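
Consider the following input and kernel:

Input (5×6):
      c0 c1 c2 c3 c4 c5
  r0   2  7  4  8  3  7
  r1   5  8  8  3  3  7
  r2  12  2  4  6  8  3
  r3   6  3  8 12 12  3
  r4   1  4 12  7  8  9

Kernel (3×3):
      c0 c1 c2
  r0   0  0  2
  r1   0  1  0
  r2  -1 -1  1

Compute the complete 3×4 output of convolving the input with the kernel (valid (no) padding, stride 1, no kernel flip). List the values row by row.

Output[0,0]: The receptive field on the input at this output position is [2 7 4 / 5 8 8 / 12 2 4]. Elementwise product with the kernel and sum: 4·2 + 8·1 + 12·-1 + 2·-1 + 4·1.

6 24 7 6
17 11 4 1
18 11 17 12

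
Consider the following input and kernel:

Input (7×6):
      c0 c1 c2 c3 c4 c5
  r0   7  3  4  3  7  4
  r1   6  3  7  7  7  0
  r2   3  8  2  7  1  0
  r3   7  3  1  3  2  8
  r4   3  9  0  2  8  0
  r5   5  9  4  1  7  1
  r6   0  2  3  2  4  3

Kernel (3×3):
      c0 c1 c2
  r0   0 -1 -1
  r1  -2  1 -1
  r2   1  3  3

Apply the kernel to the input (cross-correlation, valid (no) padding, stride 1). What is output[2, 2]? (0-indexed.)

The receptive field on the input at this output position is [2 7 1 / 1 3 2 / 0 2 8]. Elementwise product with the kernel and sum: 7·-1 + 1·-1 + 1·-2 + 3·1 + 2·-1 + 0·1 + 2·3 + 8·3.

21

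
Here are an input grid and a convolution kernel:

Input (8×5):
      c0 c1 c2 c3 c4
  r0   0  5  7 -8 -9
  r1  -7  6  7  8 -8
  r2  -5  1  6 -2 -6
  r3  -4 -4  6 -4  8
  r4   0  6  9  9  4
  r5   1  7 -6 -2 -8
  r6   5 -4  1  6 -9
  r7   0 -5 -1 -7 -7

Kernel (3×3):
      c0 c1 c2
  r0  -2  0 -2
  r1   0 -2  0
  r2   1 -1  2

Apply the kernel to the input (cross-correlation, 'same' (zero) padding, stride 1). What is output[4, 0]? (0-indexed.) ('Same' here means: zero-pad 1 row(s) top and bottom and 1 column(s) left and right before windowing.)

21

The receptive field on the zero-padded input at this output position is [0 -4 -4 / 0 0 6 / 0 1 7]. Elementwise product with the kernel and sum: 0·-2 + -4·-2 + 0·-2 + 0·1 + 1·-1 + 7·2.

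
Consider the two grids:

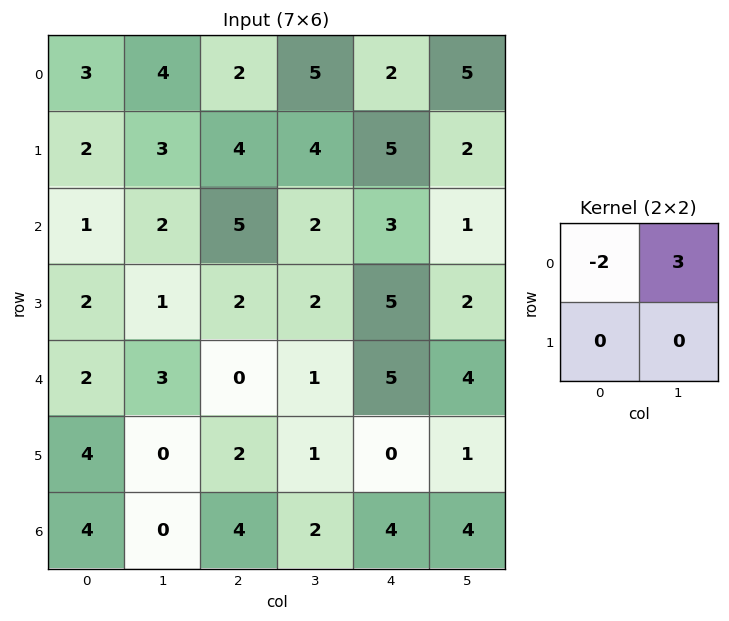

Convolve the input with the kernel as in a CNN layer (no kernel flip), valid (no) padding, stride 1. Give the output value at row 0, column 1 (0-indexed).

The receptive field on the input at this output position is [4 2 / 3 4]. Elementwise product with the kernel and sum: 4·-2 + 2·3.

-2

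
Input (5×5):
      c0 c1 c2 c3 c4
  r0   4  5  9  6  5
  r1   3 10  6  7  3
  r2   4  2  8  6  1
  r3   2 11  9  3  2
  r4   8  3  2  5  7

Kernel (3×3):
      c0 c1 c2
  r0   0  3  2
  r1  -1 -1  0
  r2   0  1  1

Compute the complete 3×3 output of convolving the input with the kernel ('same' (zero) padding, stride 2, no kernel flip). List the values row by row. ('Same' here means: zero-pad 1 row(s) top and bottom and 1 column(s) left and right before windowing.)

9 -1 -8
38 34 4
20 28 -6

Output[0,0]: The receptive field on the zero-padded input at this output position is [0 0 0 / 0 4 5 / 0 3 10]. Elementwise product with the kernel and sum: 0·3 + 0·2 + 0·-1 + 4·-1 + 3·1 + 10·1.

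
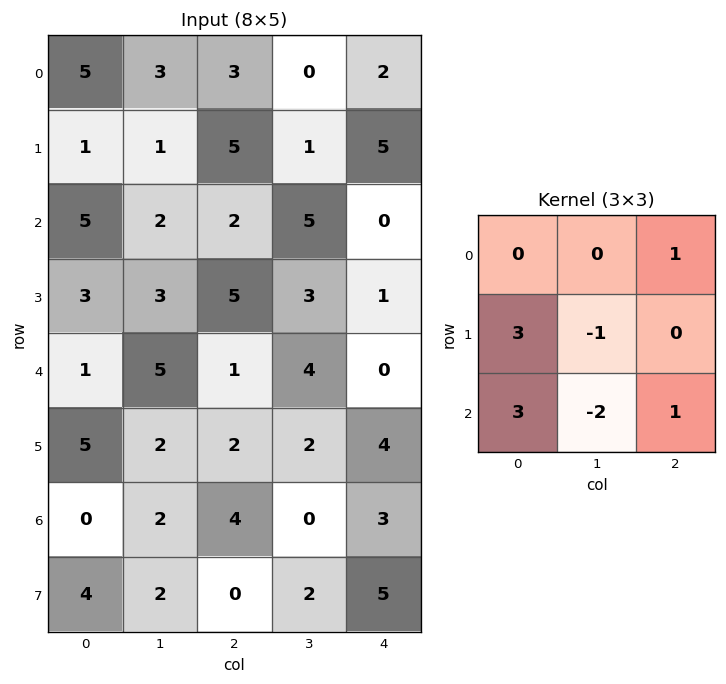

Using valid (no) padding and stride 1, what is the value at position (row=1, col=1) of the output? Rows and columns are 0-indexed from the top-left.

The receptive field on the input at this output position is [1 5 1 / 2 2 5 / 3 5 3]. Elementwise product with the kernel and sum: 1·1 + 2·3 + 2·-1 + 3·3 + 5·-2 + 3·1.

7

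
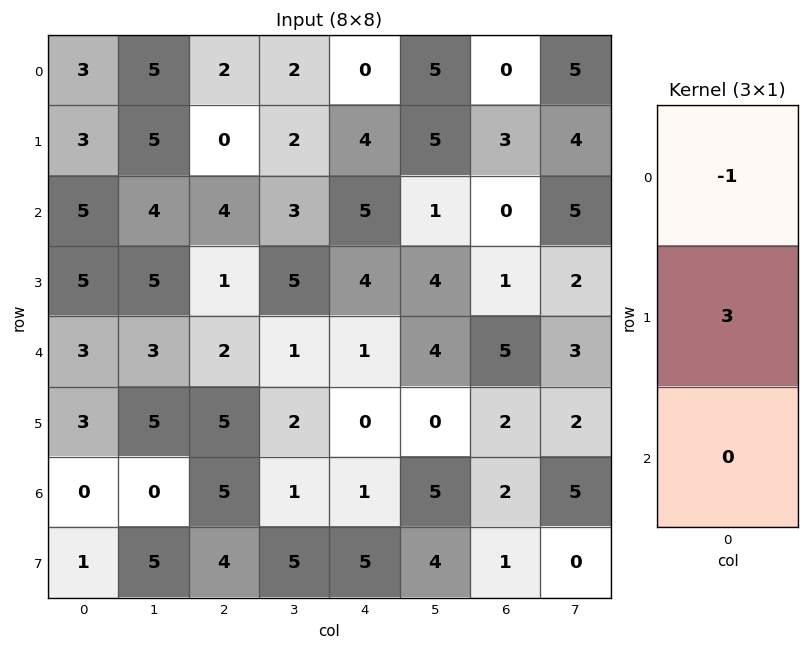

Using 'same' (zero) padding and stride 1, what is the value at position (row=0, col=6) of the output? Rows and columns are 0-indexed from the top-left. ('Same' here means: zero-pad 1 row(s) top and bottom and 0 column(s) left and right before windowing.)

The receptive field on the zero-padded input at this output position is [0 / 0 / 3]. Elementwise product with the kernel and sum: 0·-1 + 0·3.

0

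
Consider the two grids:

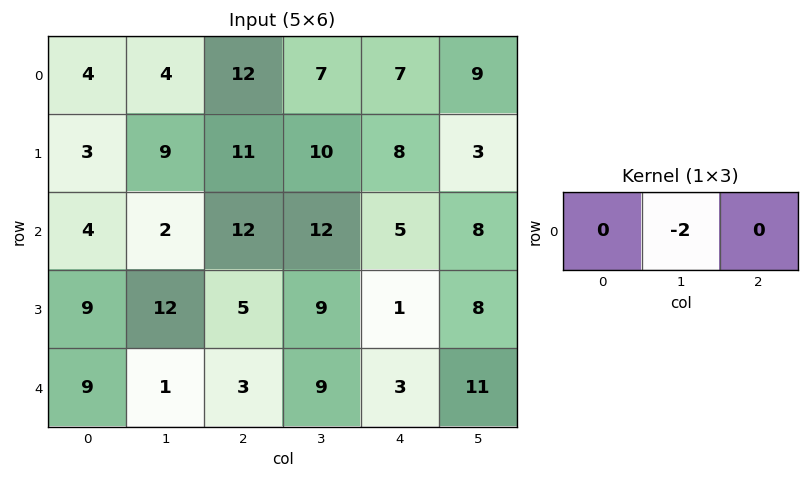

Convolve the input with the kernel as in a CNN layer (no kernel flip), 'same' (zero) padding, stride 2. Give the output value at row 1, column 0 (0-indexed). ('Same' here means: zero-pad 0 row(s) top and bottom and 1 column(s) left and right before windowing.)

The receptive field on the zero-padded input at this output position is [0 4 2]. Elementwise product with the kernel and sum: 4·-2.

-8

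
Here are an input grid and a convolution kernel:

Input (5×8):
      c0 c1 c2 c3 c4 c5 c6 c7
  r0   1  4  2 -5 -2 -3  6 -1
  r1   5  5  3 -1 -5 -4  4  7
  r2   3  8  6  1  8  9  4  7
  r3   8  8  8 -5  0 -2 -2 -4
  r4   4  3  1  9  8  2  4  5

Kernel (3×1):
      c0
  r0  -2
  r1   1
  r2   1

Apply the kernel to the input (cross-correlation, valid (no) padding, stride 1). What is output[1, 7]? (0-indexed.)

-11

The receptive field on the input at this output position is [7 / 7 / -4]. Elementwise product with the kernel and sum: 7·-2 + 7·1 + -4·1.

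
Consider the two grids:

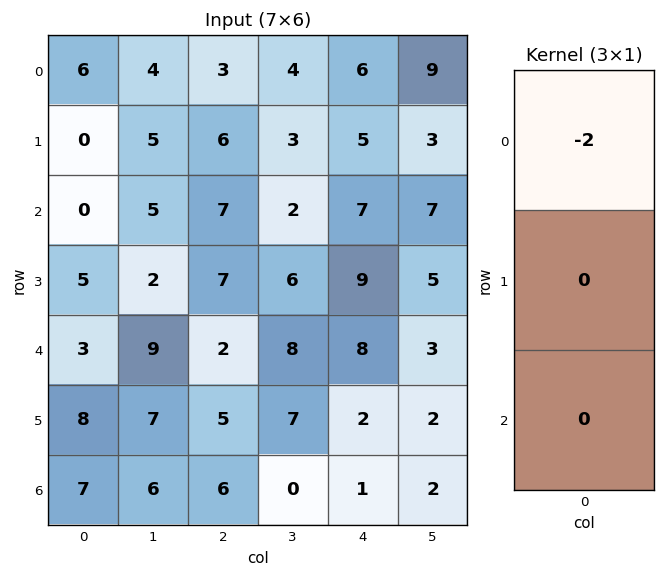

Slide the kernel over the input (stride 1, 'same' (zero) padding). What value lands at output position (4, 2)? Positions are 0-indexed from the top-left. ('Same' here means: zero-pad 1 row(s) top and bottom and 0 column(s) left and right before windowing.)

-14

The receptive field on the zero-padded input at this output position is [7 / 2 / 5]. Elementwise product with the kernel and sum: 7·-2.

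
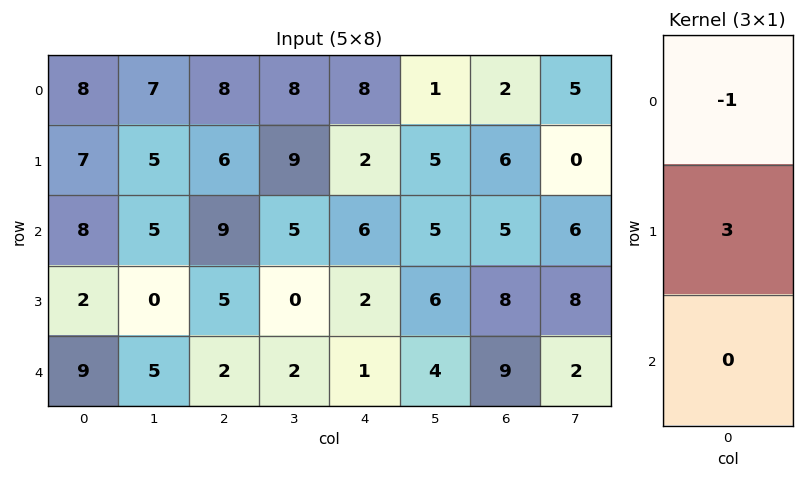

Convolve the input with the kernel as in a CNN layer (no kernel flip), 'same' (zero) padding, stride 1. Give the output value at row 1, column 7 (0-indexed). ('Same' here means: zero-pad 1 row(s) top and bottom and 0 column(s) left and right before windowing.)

-5

The receptive field on the zero-padded input at this output position is [5 / 0 / 6]. Elementwise product with the kernel and sum: 5·-1 + 0·3.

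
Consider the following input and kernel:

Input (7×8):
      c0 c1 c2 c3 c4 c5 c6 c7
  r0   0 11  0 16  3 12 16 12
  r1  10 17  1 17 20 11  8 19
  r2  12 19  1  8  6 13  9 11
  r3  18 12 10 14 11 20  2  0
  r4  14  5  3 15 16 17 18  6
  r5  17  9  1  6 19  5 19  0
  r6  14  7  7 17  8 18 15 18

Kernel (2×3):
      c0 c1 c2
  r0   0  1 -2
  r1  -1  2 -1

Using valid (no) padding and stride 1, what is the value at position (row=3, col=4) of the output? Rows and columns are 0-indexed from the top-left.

The receptive field on the input at this output position is [11 20 2 / 16 17 18]. Elementwise product with the kernel and sum: 20·1 + 2·-2 + 16·-1 + 17·2 + 18·-1.

16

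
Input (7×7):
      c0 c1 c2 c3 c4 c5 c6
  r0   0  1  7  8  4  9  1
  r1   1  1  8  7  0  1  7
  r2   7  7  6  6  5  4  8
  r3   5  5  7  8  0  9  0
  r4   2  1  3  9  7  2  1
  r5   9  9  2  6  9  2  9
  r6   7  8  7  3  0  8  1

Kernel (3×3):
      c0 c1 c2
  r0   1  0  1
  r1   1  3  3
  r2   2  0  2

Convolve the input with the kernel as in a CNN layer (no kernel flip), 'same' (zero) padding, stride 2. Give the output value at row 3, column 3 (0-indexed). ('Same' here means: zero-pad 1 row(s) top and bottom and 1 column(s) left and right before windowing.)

The receptive field on the zero-padded input at this output position is [2 9 0 / 8 1 0 / 0 0 0]. Elementwise product with the kernel and sum: 2·1 + 0·1 + 8·1 + 1·3 + 0·3 + 0·2 + 0·2.

13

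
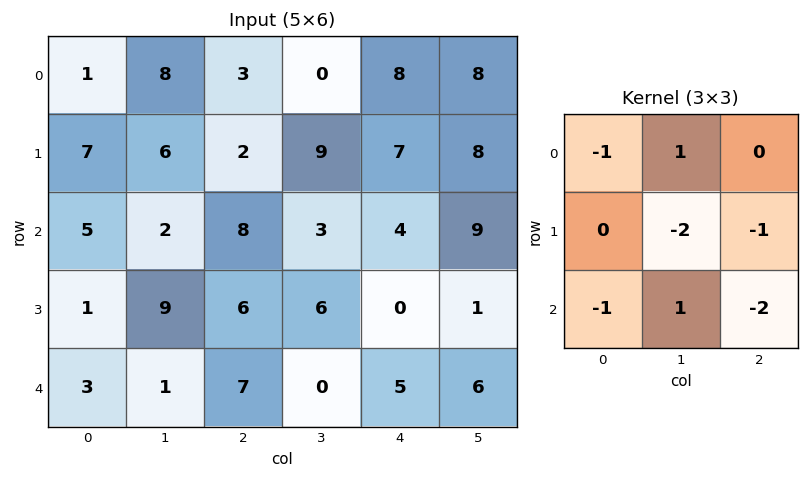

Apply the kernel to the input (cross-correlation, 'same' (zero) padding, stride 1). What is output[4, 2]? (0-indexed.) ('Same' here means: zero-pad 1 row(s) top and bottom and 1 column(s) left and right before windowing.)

-17

The receptive field on the zero-padded input at this output position is [9 6 6 / 1 7 0 / 0 0 0]. Elementwise product with the kernel and sum: 9·-1 + 6·1 + 7·-2 + 0·-1 + 0·-1 + 0·1 + 0·-2.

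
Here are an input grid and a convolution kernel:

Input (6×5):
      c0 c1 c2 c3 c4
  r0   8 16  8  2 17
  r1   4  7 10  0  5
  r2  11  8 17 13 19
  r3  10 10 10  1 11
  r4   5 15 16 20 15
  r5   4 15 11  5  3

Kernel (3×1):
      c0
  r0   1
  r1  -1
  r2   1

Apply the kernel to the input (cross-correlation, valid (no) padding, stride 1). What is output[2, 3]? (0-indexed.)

32

The receptive field on the input at this output position is [13 / 1 / 20]. Elementwise product with the kernel and sum: 13·1 + 1·-1 + 20·1.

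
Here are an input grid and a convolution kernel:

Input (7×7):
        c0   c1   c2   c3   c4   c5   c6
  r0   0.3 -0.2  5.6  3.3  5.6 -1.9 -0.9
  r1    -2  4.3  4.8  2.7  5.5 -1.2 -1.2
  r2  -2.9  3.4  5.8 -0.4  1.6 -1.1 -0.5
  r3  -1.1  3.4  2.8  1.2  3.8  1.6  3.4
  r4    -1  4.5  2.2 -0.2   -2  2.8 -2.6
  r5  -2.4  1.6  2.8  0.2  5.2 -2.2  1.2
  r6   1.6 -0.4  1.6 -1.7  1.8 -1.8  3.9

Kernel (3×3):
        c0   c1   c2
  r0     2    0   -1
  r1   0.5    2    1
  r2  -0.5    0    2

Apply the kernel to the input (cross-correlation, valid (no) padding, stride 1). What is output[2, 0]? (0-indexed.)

2.35

The receptive field on the input at this output position is [-2.9 3.4 5.8 / -1.1 3.4 2.8 / -1 4.5 2.2]. Elementwise product with the kernel and sum: -2.9·2 + 5.8·-1 + -1.1·0.5 + 3.4·2 + 2.8·1 + -1·-0.5 + 2.2·2.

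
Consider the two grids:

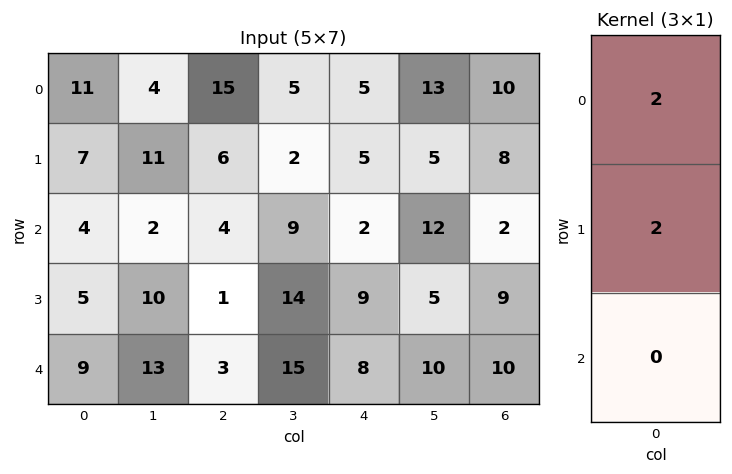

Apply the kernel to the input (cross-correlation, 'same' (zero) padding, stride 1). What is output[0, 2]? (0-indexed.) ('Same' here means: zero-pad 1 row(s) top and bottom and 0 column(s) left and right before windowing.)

30

The receptive field on the zero-padded input at this output position is [0 / 15 / 6]. Elementwise product with the kernel and sum: 0·2 + 15·2.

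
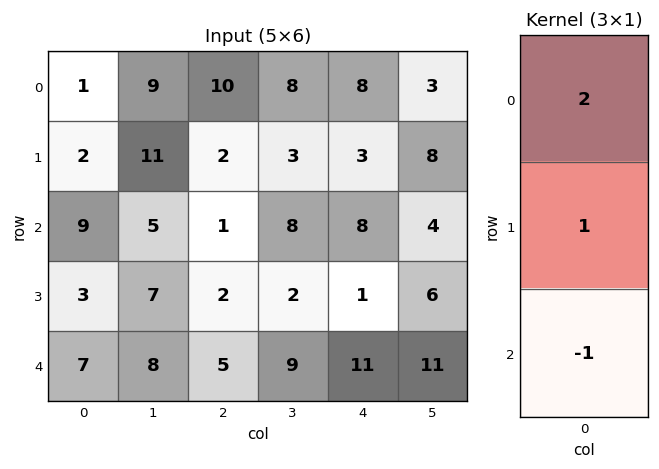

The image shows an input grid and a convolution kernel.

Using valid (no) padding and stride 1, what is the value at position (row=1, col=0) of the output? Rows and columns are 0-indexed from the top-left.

The receptive field on the input at this output position is [2 / 9 / 3]. Elementwise product with the kernel and sum: 2·2 + 9·1 + 3·-1.

10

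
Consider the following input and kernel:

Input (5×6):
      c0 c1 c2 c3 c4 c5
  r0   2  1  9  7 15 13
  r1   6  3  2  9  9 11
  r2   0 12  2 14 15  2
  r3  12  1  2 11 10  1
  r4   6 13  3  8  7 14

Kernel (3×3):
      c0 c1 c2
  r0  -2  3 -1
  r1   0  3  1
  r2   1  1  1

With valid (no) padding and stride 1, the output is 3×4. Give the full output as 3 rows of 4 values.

15 61 55 87
48 25 94 67
61 9 84 75

Output[0,0]: The receptive field on the input at this output position is [2 1 9 / 6 3 2 / 0 12 2]. Elementwise product with the kernel and sum: 2·-2 + 1·3 + 9·-1 + 3·3 + 2·1 + 0·1 + 12·1 + 2·1.
Output[0,1]: The receptive field on the input at this output position is [1 9 7 / 3 2 9 / 12 2 14]. Elementwise product with the kernel and sum: 1·-2 + 9·3 + 7·-1 + 2·3 + 9·1 + 12·1 + 2·1 + 14·1.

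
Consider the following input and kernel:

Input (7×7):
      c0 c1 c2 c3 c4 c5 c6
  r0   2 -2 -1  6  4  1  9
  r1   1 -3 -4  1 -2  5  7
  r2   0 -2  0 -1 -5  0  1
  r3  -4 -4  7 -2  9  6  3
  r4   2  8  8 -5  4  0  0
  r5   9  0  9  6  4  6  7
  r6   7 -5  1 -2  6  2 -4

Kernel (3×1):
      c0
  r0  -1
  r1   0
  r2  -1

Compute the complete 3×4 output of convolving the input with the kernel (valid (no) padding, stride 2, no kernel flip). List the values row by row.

-2 1 1 -10
-2 -8 1 -1
-9 -9 -10 4

Output[0,0]: The receptive field on the input at this output position is [2 / 1 / 0]. Elementwise product with the kernel and sum: 2·-1 + 0·-1.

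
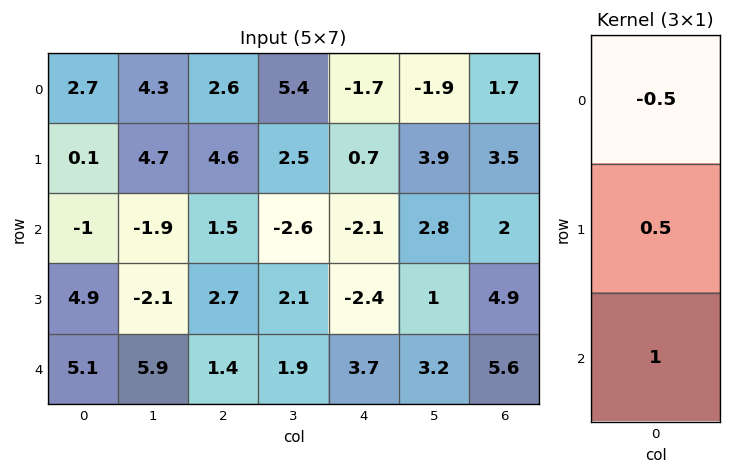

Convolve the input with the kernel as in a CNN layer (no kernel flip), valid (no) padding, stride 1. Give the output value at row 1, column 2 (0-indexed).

The receptive field on the input at this output position is [4.6 / 1.5 / 2.7]. Elementwise product with the kernel and sum: 4.6·-0.5 + 1.5·0.5 + 2.7·1.

1.15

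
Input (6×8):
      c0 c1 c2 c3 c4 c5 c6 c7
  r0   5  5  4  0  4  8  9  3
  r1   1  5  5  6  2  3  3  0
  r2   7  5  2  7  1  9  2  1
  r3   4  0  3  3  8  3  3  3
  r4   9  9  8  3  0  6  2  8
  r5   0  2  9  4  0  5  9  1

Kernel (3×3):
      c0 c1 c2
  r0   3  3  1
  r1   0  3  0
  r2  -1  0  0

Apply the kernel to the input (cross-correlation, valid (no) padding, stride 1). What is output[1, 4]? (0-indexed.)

The receptive field on the input at this output position is [2 3 3 / 1 9 2 / 8 3 3]. Elementwise product with the kernel and sum: 2·3 + 3·3 + 3·1 + 9·3 + 8·-1.

37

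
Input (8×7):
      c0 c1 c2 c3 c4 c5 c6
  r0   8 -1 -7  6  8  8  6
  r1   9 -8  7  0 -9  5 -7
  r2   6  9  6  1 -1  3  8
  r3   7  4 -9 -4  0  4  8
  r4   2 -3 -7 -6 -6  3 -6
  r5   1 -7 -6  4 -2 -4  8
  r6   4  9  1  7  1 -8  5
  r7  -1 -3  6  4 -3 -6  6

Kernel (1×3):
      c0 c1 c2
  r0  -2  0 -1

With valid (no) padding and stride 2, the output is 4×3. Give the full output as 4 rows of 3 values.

-9 6 -22
-18 -11 -6
3 20 18
-9 -3 -7

Output[0,0]: The receptive field on the input at this output position is [8 -1 -7]. Elementwise product with the kernel and sum: 8·-2 + -7·-1.
Output[0,1]: The receptive field on the input at this output position is [-7 6 8]. Elementwise product with the kernel and sum: -7·-2 + 8·-1.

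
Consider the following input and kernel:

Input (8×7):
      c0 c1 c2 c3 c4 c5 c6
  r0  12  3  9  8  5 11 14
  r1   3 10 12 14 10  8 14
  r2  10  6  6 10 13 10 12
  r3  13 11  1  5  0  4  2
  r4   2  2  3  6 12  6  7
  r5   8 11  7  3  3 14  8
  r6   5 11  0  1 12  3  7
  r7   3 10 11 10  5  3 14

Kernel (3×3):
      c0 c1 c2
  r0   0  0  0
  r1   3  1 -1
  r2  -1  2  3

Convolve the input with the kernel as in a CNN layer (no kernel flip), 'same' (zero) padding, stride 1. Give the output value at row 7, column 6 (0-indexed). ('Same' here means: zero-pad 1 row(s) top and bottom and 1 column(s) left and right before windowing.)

23

The receptive field on the zero-padded input at this output position is [3 7 0 / 3 14 0 / 0 0 0]. Elementwise product with the kernel and sum: 3·3 + 14·1 + 0·-1 + 0·-1 + 0·2 + 0·3.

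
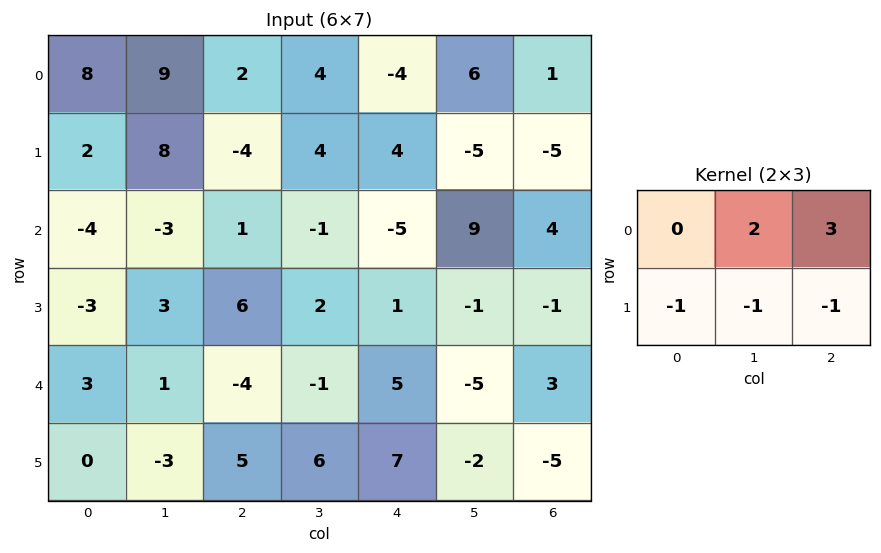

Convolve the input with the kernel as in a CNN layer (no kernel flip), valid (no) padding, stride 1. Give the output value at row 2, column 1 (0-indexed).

The receptive field on the input at this output position is [-3 1 -1 / 3 6 2]. Elementwise product with the kernel and sum: 1·2 + -1·3 + 3·-1 + 6·-1 + 2·-1.

-12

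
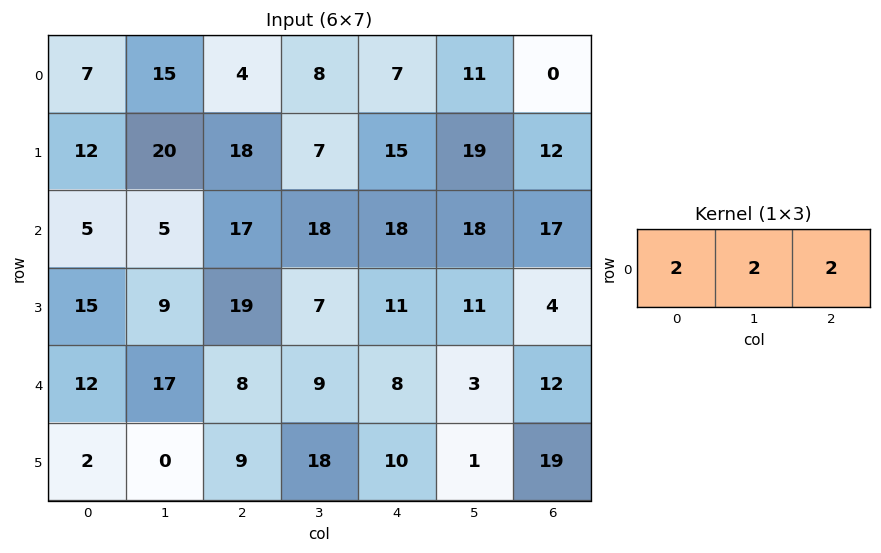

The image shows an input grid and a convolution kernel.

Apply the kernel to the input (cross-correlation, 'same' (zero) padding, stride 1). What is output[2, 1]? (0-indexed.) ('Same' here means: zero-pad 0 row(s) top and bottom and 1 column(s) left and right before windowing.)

54

The receptive field on the zero-padded input at this output position is [5 5 17]. Elementwise product with the kernel and sum: 5·2 + 5·2 + 17·2.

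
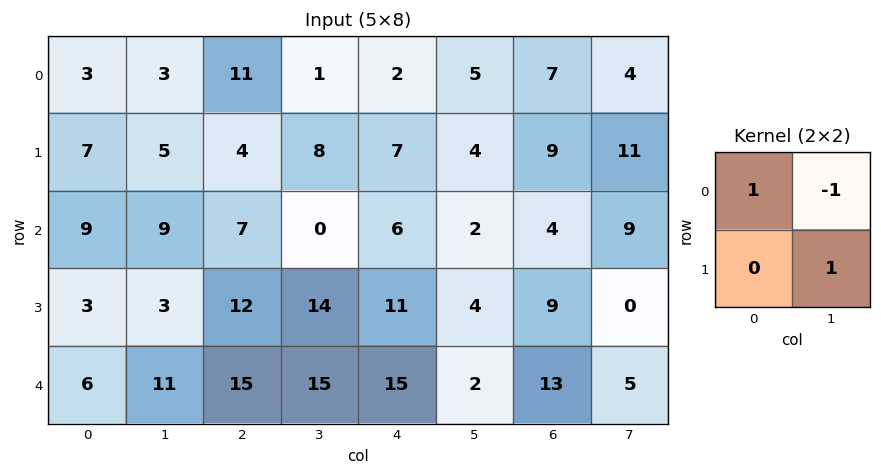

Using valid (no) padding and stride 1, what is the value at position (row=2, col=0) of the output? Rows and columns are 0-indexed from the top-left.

3

The receptive field on the input at this output position is [9 9 / 3 3]. Elementwise product with the kernel and sum: 9·1 + 9·-1 + 3·1.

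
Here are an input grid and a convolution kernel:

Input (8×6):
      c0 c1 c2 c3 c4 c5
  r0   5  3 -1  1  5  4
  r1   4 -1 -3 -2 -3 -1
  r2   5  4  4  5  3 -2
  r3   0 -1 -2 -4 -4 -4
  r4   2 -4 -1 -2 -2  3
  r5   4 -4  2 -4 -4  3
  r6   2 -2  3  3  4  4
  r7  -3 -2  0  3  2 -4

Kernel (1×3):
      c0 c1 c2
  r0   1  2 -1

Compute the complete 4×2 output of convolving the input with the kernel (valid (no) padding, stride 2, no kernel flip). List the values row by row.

Output[0,0]: The receptive field on the input at this output position is [5 3 -1]. Elementwise product with the kernel and sum: 5·1 + 3·2 + -1·-1.

12 -4
9 11
-5 -3
-5 5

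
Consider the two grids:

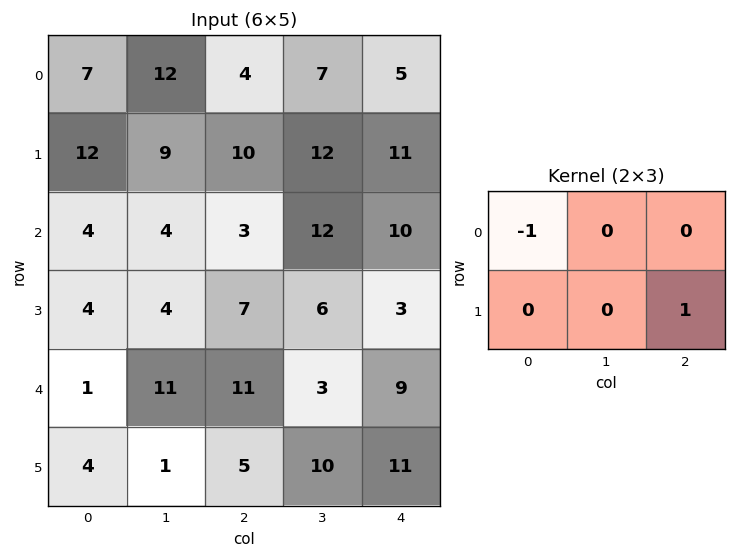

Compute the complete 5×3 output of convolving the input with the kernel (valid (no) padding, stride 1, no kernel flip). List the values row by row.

Output[0,0]: The receptive field on the input at this output position is [7 12 4 / 12 9 10]. Elementwise product with the kernel and sum: 7·-1 + 10·1.

3 0 7
-9 3 0
3 2 0
7 -1 2
4 -1 0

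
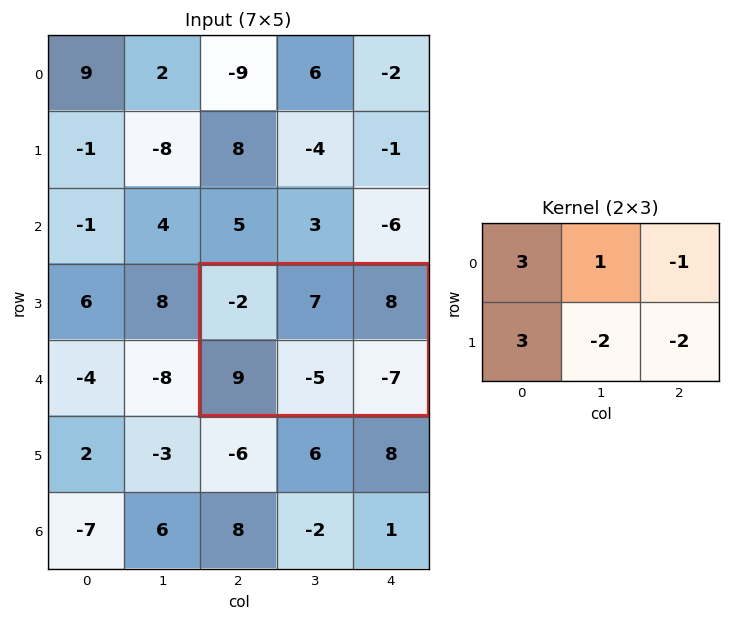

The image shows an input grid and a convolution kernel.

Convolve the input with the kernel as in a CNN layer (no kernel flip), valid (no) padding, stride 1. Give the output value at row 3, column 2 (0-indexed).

The receptive field on the input at this output position is [-2 7 8 / 9 -5 -7]. Elementwise product with the kernel and sum: -2·3 + 7·1 + 8·-1 + 9·3 + -5·-2 + -7·-2.

44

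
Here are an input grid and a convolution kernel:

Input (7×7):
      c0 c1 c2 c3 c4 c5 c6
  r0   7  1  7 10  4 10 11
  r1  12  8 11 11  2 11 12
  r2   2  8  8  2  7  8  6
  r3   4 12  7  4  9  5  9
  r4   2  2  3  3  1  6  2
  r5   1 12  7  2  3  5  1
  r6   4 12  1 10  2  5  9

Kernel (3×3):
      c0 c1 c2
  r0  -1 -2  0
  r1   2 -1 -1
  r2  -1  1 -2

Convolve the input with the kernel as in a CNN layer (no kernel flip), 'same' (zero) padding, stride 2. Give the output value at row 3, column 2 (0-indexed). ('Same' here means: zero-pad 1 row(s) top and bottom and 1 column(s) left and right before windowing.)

5

The receptive field on the zero-padded input at this output position is [2 3 5 / 10 2 5 / 0 0 0]. Elementwise product with the kernel and sum: 2·-1 + 3·-2 + 10·2 + 2·-1 + 5·-1 + 0·-1 + 0·1 + 0·-2.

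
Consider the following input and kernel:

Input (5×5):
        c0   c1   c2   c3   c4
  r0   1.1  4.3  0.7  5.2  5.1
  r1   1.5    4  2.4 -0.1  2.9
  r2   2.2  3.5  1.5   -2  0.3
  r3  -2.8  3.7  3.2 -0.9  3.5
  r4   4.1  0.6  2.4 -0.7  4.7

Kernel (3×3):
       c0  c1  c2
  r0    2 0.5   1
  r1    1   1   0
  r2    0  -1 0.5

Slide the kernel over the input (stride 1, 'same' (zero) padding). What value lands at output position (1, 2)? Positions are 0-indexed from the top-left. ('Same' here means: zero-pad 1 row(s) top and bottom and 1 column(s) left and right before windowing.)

The receptive field on the zero-padded input at this output position is [4.3 0.7 5.2 / 4 2.4 -0.1 / 3.5 1.5 -2]. Elementwise product with the kernel and sum: 4.3·2 + 0.7·0.5 + 5.2·1 + 4·1 + 2.4·1 + 1.5·-1 + -2·0.5.

18.05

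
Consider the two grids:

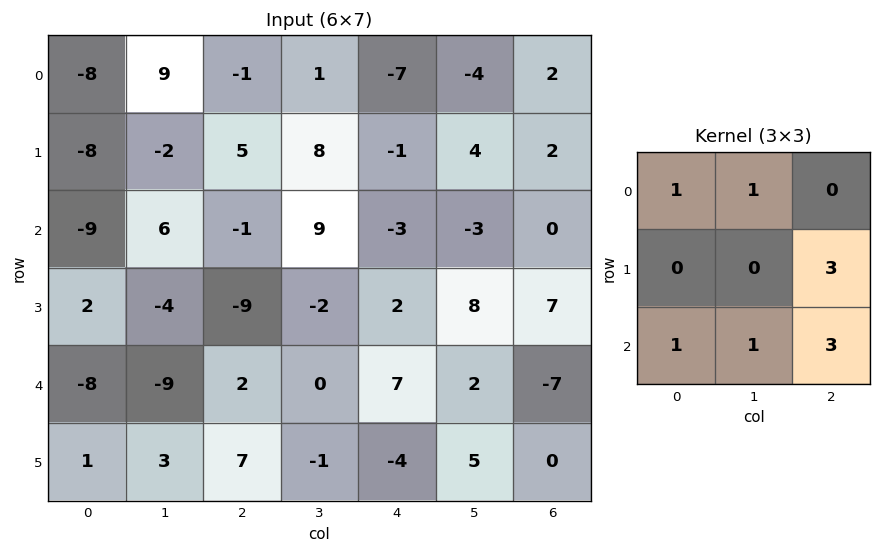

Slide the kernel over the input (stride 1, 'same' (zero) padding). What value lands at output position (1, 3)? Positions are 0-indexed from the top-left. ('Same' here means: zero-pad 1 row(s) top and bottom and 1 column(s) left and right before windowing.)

The receptive field on the zero-padded input at this output position is [-1 1 -7 / 5 8 -1 / -1 9 -3]. Elementwise product with the kernel and sum: -1·1 + 1·1 + -1·3 + -1·1 + 9·1 + -3·3.

-4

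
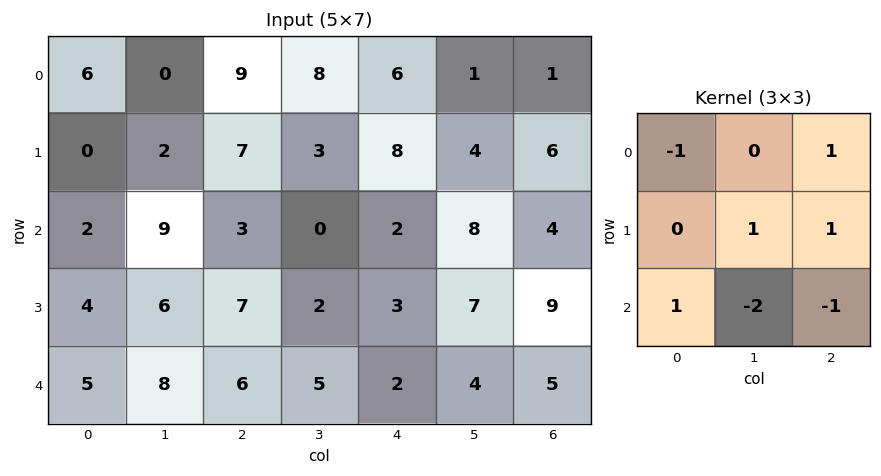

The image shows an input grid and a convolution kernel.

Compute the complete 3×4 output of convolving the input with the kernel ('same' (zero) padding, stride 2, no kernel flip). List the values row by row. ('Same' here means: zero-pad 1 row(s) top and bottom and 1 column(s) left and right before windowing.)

Output[0,0]: The receptive field on the zero-padded input at this output position is [0 0 0 / 0 6 0 / 0 0 2]. Elementwise product with the kernel and sum: 0·-1 + 0·1 + 6·1 + 0·1 + 0·1 + 0·-2 + 2·-1.

4 2 -10 -7
-1 -6 0 -11
19 7 11 -2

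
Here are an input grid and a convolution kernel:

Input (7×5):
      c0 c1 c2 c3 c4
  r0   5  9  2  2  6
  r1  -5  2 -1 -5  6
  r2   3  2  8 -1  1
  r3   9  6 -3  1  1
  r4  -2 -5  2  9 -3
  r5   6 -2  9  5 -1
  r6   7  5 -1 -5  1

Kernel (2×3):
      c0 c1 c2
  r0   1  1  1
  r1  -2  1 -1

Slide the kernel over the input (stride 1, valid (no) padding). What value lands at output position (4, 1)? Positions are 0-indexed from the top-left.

The receptive field on the input at this output position is [-5 2 9 / -2 9 5]. Elementwise product with the kernel and sum: -5·1 + 2·1 + 9·1 + -2·-2 + 9·1 + 5·-1.

14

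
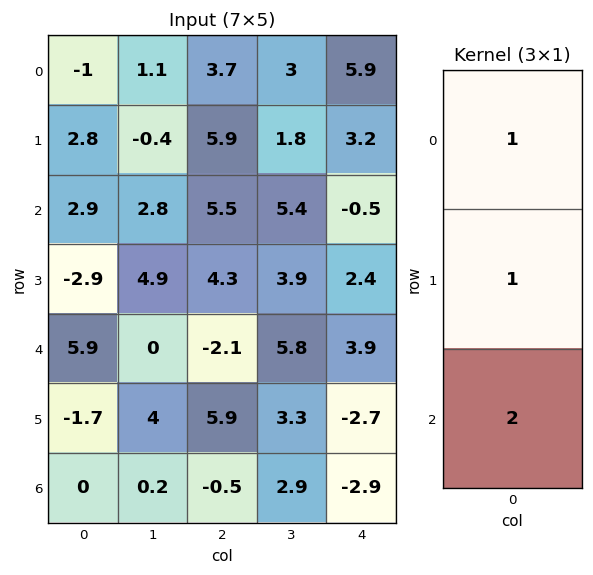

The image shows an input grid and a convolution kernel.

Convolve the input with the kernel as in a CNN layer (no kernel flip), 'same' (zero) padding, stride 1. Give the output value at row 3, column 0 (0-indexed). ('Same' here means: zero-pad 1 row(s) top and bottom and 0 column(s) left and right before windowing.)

11.8

The receptive field on the zero-padded input at this output position is [2.9 / -2.9 / 5.9]. Elementwise product with the kernel and sum: 2.9·1 + -2.9·1 + 5.9·2.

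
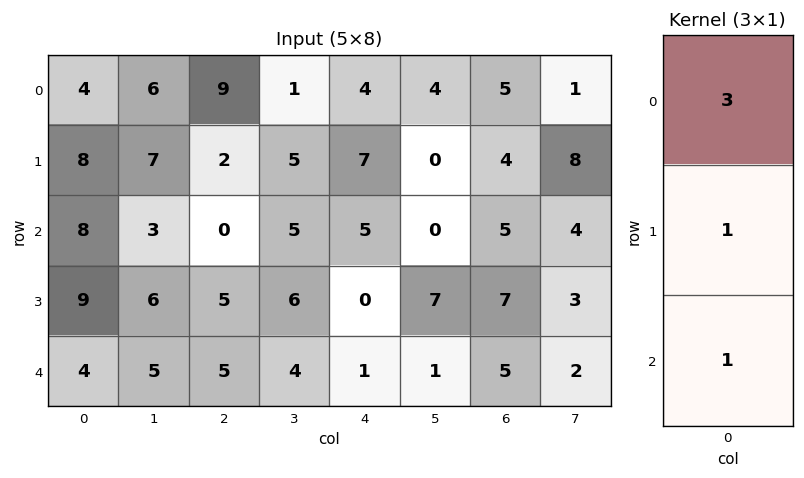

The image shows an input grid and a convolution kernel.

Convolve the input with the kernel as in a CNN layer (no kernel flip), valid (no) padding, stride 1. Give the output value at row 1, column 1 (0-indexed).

The receptive field on the input at this output position is [7 / 3 / 6]. Elementwise product with the kernel and sum: 7·3 + 3·1 + 6·1.

30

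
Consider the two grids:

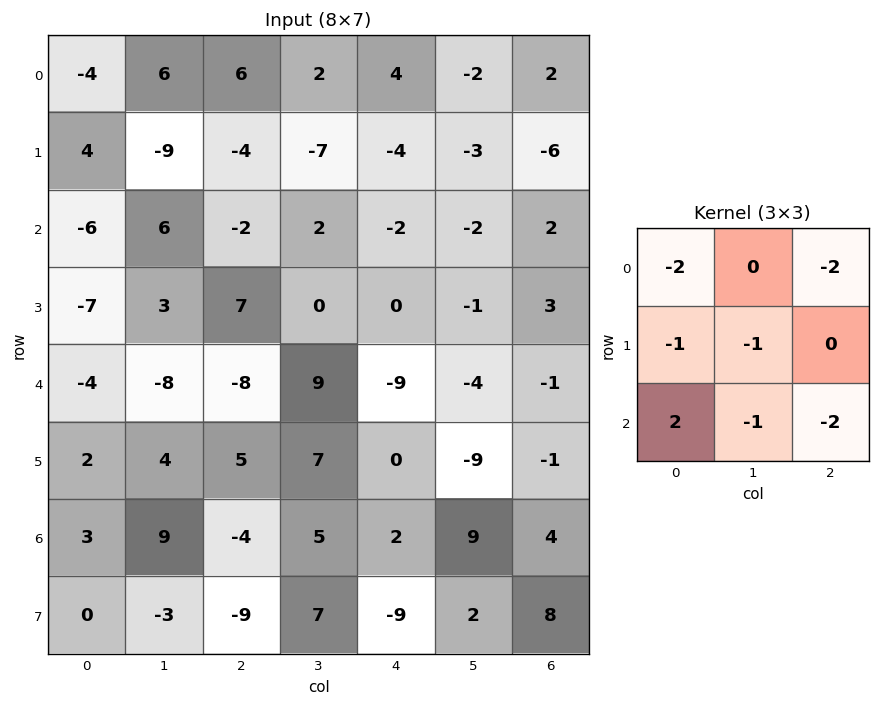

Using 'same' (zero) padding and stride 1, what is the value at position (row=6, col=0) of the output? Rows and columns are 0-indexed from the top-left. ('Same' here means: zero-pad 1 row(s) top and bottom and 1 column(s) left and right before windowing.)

-5

The receptive field on the zero-padded input at this output position is [0 2 4 / 0 3 9 / 0 0 -3]. Elementwise product with the kernel and sum: 0·-2 + 4·-2 + 0·-1 + 3·-1 + 0·2 + 0·-1 + -3·-2.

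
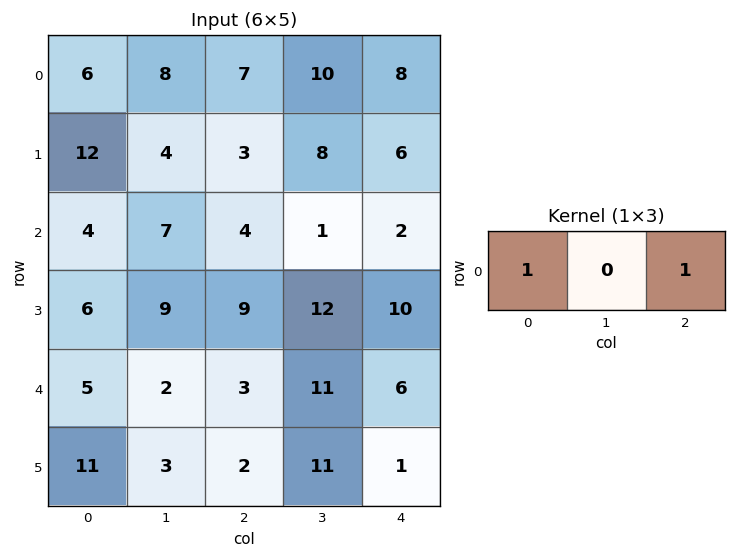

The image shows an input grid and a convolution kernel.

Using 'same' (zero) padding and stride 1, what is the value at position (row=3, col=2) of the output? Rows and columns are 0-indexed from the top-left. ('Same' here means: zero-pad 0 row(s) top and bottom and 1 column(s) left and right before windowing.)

21

The receptive field on the zero-padded input at this output position is [9 9 12]. Elementwise product with the kernel and sum: 9·1 + 12·1.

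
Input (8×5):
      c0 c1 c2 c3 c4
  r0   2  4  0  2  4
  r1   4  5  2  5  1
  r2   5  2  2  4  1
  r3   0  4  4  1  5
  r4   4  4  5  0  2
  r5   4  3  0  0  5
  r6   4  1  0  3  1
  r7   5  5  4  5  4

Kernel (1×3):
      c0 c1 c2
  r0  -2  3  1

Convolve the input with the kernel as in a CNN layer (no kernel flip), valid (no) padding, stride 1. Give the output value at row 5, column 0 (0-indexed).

1

The receptive field on the input at this output position is [4 3 0]. Elementwise product with the kernel and sum: 4·-2 + 3·3 + 0·1.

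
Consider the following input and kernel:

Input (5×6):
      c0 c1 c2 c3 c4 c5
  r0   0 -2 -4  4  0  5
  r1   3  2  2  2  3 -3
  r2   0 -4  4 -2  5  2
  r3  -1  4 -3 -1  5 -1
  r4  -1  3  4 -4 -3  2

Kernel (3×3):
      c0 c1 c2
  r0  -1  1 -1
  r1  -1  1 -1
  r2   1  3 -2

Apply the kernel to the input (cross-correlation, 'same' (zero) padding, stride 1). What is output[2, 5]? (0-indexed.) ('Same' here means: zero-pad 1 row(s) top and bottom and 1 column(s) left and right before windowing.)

The receptive field on the zero-padded input at this output position is [3 -3 0 / 5 2 0 / 5 -1 0]. Elementwise product with the kernel and sum: 3·-1 + -3·1 + 0·-1 + 5·-1 + 2·1 + 0·-1 + 5·1 + -1·3 + 0·-2.

-7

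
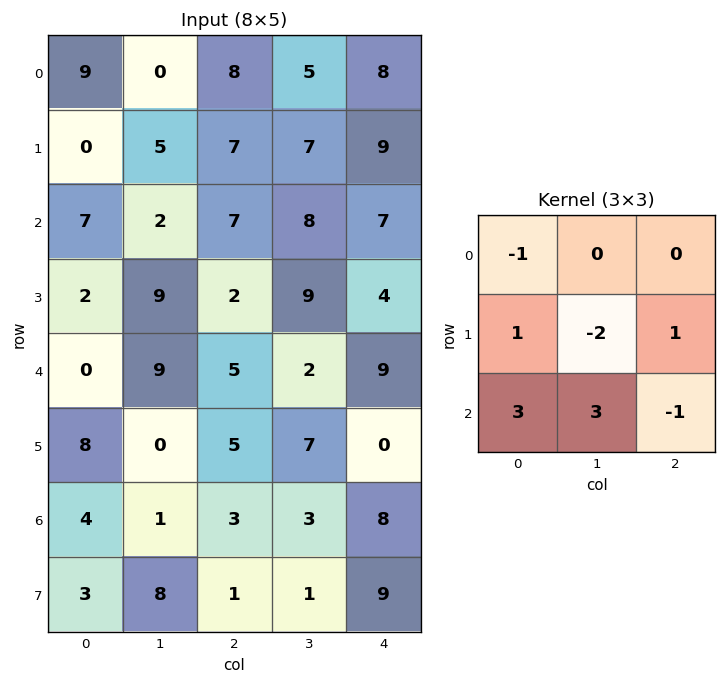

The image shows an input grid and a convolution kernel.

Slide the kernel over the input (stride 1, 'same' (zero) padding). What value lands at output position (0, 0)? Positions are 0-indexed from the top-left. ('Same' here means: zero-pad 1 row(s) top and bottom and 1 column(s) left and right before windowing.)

The receptive field on the zero-padded input at this output position is [0 0 0 / 0 9 0 / 0 0 5]. Elementwise product with the kernel and sum: 0·-1 + 0·1 + 9·-2 + 0·1 + 0·3 + 0·3 + 5·-1.

-23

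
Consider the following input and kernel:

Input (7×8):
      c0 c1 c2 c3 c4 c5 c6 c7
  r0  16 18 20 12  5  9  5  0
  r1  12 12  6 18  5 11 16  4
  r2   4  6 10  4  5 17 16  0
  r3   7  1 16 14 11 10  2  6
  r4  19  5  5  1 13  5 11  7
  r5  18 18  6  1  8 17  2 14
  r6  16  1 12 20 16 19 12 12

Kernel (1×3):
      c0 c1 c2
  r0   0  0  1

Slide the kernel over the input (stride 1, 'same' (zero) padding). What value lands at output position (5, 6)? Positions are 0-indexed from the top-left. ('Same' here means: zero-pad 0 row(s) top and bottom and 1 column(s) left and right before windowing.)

The receptive field on the zero-padded input at this output position is [17 2 14]. Elementwise product with the kernel and sum: 14·1.

14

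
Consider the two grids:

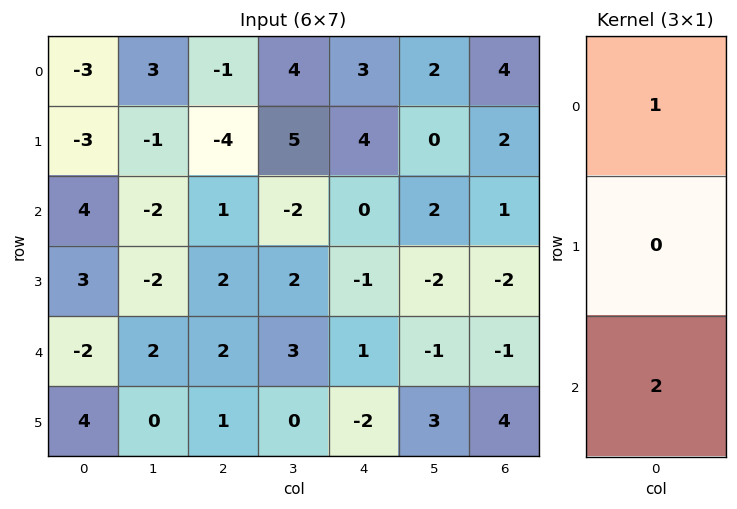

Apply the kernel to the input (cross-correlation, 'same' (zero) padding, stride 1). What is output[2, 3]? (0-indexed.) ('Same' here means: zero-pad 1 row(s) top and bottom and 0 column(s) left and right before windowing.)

The receptive field on the zero-padded input at this output position is [5 / -2 / 2]. Elementwise product with the kernel and sum: 5·1 + 2·2.

9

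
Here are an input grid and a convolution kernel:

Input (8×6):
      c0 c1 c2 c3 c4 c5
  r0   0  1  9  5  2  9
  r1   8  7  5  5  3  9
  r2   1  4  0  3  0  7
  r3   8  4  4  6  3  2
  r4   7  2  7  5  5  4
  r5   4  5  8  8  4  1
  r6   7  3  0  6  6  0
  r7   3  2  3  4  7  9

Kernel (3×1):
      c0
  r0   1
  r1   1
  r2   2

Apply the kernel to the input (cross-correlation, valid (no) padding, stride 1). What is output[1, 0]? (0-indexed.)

25

The receptive field on the input at this output position is [8 / 1 / 8]. Elementwise product with the kernel and sum: 8·1 + 1·1 + 8·2.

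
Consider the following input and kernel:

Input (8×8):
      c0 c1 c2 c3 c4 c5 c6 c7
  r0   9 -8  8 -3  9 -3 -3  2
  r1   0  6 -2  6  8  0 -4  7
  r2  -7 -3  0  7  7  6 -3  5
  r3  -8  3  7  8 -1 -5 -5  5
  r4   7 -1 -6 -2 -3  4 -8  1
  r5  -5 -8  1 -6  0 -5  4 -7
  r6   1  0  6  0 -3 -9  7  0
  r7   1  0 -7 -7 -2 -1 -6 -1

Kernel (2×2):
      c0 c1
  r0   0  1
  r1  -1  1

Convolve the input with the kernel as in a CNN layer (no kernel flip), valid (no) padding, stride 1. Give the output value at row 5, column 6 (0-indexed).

The receptive field on the input at this output position is [4 -7 / 7 0]. Elementwise product with the kernel and sum: -7·1 + 7·-1 + 0·1.

-14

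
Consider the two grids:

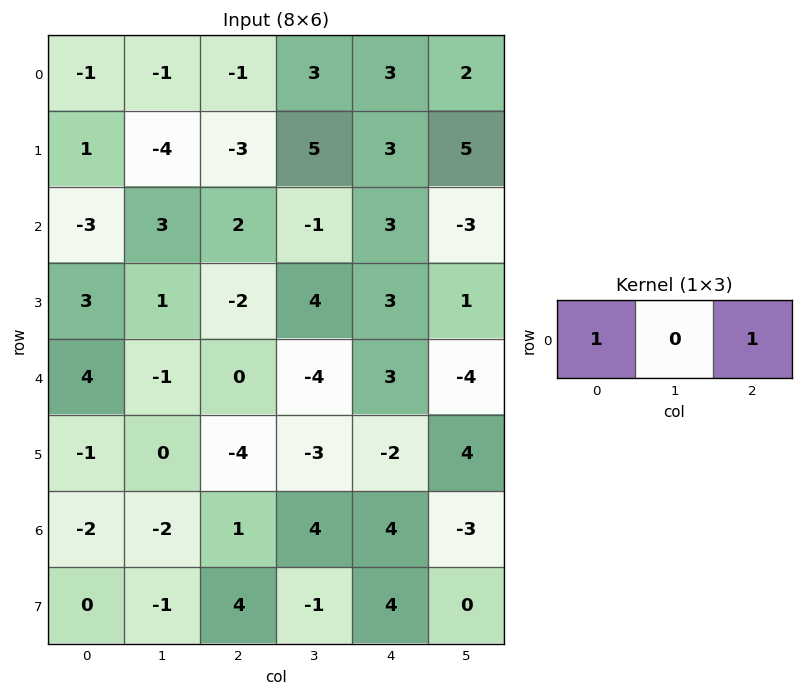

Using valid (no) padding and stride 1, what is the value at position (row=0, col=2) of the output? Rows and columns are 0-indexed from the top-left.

2

The receptive field on the input at this output position is [-1 3 3]. Elementwise product with the kernel and sum: -1·1 + 3·1.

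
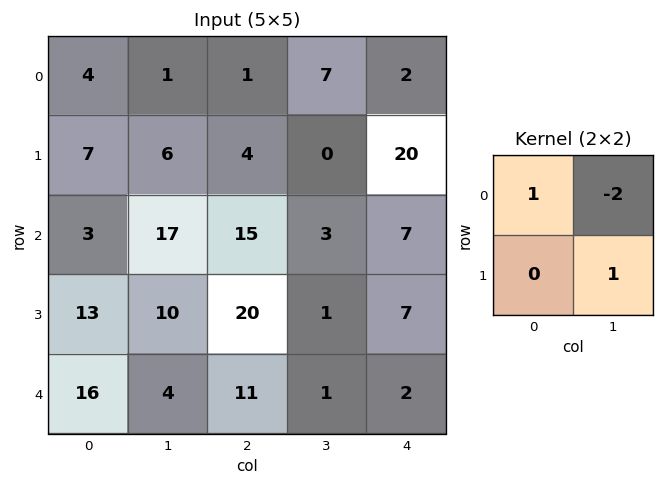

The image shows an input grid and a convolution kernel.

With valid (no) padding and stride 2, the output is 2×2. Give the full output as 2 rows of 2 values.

8 -13
-21 10

Output[0,0]: The receptive field on the input at this output position is [4 1 / 7 6]. Elementwise product with the kernel and sum: 4·1 + 1·-2 + 6·1.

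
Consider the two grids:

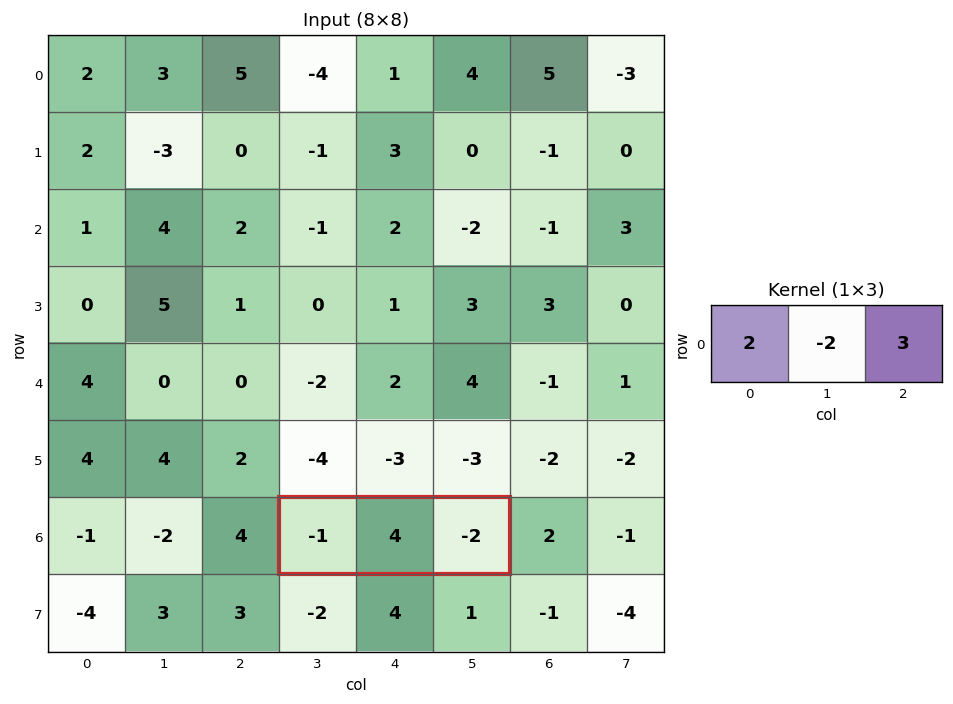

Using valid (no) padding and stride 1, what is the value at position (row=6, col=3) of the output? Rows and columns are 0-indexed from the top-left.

-16

The receptive field on the input at this output position is [-1 4 -2]. Elementwise product with the kernel and sum: -1·2 + 4·-2 + -2·3.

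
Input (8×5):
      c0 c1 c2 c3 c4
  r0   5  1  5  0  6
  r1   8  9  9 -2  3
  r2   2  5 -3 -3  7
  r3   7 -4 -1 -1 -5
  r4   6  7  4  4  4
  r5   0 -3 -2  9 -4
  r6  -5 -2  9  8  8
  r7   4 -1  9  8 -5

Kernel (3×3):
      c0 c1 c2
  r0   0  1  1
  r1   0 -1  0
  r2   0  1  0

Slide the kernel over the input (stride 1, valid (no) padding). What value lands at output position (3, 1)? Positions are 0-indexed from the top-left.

The receptive field on the input at this output position is [-4 -1 -1 / 7 4 4 / -3 -2 9]. Elementwise product with the kernel and sum: -1·1 + -1·1 + 4·-1 + -2·1.

-8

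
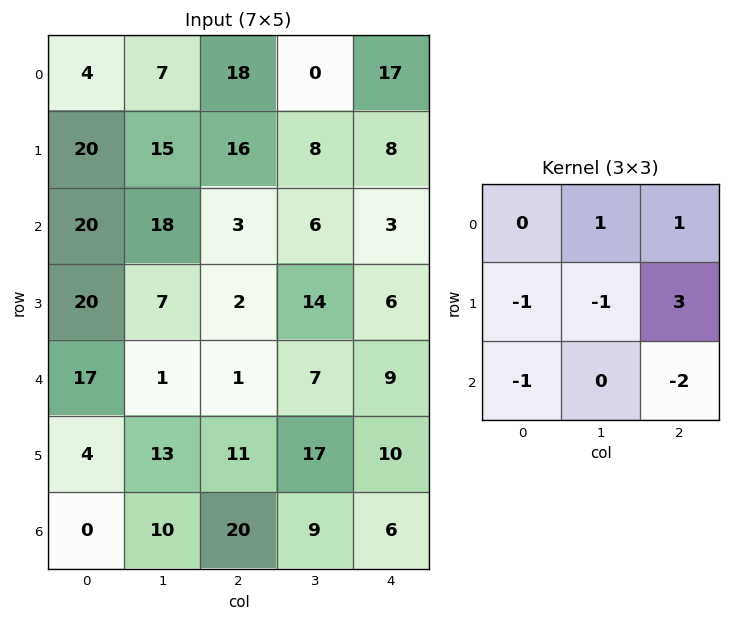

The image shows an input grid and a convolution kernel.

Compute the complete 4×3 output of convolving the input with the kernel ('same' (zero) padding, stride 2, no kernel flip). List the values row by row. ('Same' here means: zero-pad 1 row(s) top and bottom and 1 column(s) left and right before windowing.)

-13 -56 -25
55 -14 -15
-13 -12 -27
47 25 -5

Output[0,0]: The receptive field on the zero-padded input at this output position is [0 0 0 / 0 4 7 / 0 20 15]. Elementwise product with the kernel and sum: 0·1 + 0·1 + 0·-1 + 4·-1 + 7·3 + 0·-1 + 15·-2.
Output[0,1]: The receptive field on the zero-padded input at this output position is [0 0 0 / 7 18 0 / 15 16 8]. Elementwise product with the kernel and sum: 0·1 + 0·1 + 7·-1 + 18·-1 + 0·3 + 15·-1 + 8·-2.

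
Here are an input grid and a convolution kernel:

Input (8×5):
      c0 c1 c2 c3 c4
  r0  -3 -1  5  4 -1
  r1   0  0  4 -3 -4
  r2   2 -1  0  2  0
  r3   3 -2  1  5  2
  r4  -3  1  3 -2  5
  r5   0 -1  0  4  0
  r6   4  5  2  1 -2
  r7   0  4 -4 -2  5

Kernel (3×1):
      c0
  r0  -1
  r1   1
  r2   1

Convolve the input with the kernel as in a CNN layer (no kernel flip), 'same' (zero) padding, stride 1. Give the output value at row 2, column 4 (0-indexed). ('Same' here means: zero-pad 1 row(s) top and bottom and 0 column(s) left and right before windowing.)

6

The receptive field on the zero-padded input at this output position is [-4 / 0 / 2]. Elementwise product with the kernel and sum: -4·-1 + 0·1 + 2·1.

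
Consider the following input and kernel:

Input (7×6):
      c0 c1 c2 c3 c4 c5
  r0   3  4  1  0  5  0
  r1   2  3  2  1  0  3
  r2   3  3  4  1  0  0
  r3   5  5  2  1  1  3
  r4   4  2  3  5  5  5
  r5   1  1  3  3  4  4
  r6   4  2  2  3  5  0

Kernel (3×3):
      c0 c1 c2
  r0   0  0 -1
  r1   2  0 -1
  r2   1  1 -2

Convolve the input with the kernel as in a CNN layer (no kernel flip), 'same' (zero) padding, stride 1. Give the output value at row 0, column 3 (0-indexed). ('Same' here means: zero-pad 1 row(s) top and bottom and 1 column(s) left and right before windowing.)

The receptive field on the zero-padded input at this output position is [0 0 0 / 1 0 5 / 2 1 0]. Elementwise product with the kernel and sum: 0·-1 + 1·2 + 5·-1 + 2·1 + 1·1 + 0·-2.

0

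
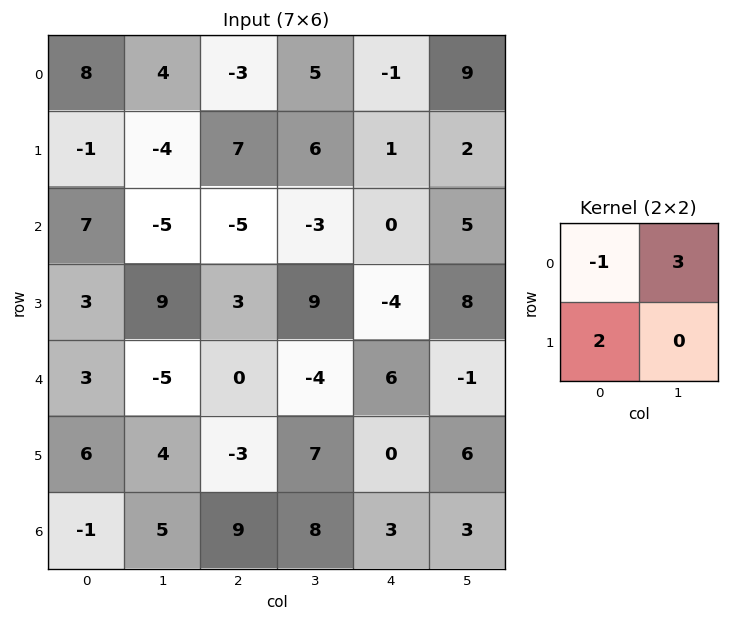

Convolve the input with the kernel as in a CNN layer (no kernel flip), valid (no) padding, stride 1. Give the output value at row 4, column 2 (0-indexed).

-18

The receptive field on the input at this output position is [0 -4 / -3 7]. Elementwise product with the kernel and sum: 0·-1 + -4·3 + -3·2.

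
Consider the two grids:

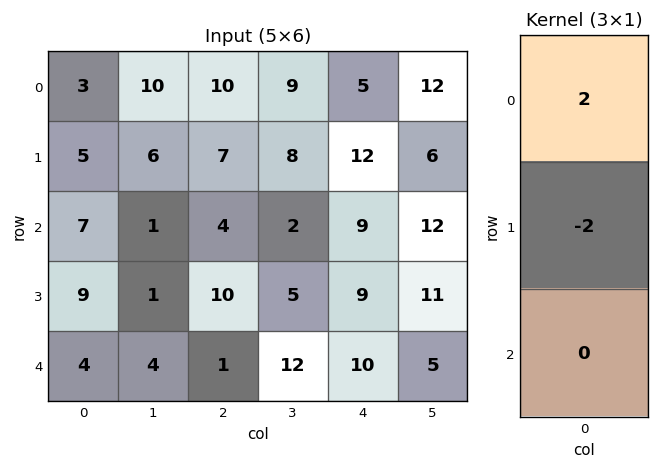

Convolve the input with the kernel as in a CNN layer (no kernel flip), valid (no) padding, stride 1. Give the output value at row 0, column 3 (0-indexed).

The receptive field on the input at this output position is [9 / 8 / 2]. Elementwise product with the kernel and sum: 9·2 + 8·-2.

2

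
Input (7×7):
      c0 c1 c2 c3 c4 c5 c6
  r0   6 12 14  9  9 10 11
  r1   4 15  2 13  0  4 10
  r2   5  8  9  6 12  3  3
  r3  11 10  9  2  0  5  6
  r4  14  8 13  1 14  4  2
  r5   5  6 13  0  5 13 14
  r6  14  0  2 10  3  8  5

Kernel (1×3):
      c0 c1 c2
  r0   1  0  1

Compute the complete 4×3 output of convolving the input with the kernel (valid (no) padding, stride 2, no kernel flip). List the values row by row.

20 23 20
14 21 15
27 27 16
16 5 8

Output[0,0]: The receptive field on the input at this output position is [6 12 14]. Elementwise product with the kernel and sum: 6·1 + 14·1.
Output[0,1]: The receptive field on the input at this output position is [14 9 9]. Elementwise product with the kernel and sum: 14·1 + 9·1.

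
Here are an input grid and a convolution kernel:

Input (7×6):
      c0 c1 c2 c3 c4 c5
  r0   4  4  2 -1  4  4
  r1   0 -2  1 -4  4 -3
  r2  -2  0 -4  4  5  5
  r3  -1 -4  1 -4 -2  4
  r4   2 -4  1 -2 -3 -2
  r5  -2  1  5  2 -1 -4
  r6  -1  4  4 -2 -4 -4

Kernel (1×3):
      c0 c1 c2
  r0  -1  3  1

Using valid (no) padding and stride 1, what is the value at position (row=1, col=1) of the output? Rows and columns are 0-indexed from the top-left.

1

The receptive field on the input at this output position is [-2 1 -4]. Elementwise product with the kernel and sum: -2·-1 + 1·3 + -4·1.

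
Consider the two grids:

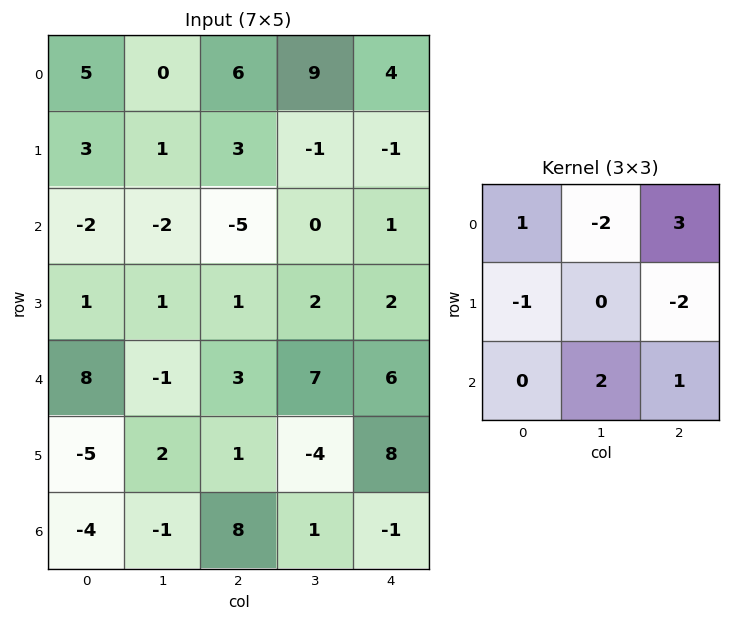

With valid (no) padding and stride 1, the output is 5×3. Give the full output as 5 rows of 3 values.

Output[0,0]: The receptive field on the input at this output position is [5 0 6 / 3 1 3 / -2 -2 -5]. Elementwise product with the kernel and sum: 5·1 + 0·-2 + 6·3 + 3·-1 + 3·-2 + -2·2 + -5·1.
Output[0,1]: The receptive field on the input at this output position is [0 6 9 / 1 3 -1 / -2 -5 0]. Elementwise product with the kernel and sum: 0·1 + 6·-2 + 9·3 + 1·-1 + -1·-2 + -5·2 + 0·1.

5 6 0
25 -2 11
-15 16 13
-7 -10 -12
28 37 -9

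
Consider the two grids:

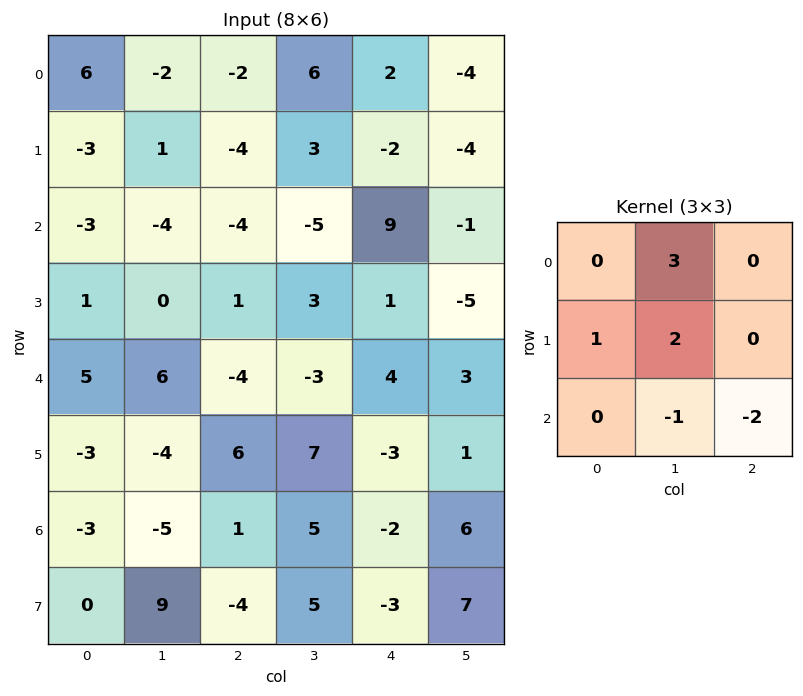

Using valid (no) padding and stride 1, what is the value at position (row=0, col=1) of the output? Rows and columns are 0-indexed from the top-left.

The receptive field on the input at this output position is [-2 -2 6 / 1 -4 3 / -4 -4 -5]. Elementwise product with the kernel and sum: -2·3 + 1·1 + -4·2 + -4·-1 + -5·-2.

1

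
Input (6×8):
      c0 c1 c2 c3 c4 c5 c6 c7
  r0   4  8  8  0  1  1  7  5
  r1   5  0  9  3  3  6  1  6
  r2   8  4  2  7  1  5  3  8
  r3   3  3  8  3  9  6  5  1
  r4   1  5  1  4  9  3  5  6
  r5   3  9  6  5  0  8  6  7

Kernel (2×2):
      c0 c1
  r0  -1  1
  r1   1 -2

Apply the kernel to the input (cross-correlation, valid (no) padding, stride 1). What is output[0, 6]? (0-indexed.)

-13

The receptive field on the input at this output position is [7 5 / 1 6]. Elementwise product with the kernel and sum: 7·-1 + 5·1 + 1·1 + 6·-2.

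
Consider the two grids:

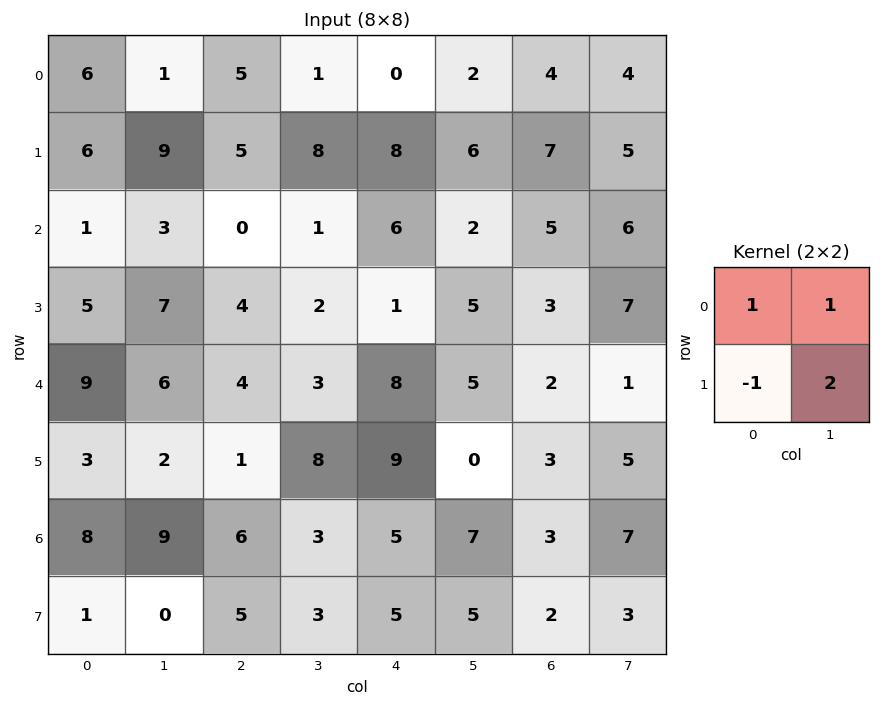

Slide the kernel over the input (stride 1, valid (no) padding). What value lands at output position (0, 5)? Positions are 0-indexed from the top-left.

The receptive field on the input at this output position is [2 4 / 6 7]. Elementwise product with the kernel and sum: 2·1 + 4·1 + 6·-1 + 7·2.

14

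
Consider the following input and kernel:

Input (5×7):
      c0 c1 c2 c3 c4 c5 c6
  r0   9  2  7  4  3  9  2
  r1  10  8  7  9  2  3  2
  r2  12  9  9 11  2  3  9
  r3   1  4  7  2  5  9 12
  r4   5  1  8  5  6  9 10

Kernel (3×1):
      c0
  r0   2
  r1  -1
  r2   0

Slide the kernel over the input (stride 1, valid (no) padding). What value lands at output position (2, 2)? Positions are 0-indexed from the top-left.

11

The receptive field on the input at this output position is [9 / 7 / 8]. Elementwise product with the kernel and sum: 9·2 + 7·-1.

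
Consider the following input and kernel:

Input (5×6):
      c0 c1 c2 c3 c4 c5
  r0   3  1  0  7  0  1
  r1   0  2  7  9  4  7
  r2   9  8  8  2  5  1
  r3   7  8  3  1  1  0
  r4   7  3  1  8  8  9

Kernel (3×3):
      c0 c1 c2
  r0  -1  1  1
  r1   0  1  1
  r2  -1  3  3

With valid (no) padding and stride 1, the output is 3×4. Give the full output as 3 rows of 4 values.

46 44 33 21
51 28 16 10
23 30 48 48

Output[0,0]: The receptive field on the input at this output position is [3 1 0 / 0 2 7 / 9 8 8]. Elementwise product with the kernel and sum: 3·-1 + 1·1 + 0·1 + 2·1 + 7·1 + 9·-1 + 8·3 + 8·3.
Output[0,1]: The receptive field on the input at this output position is [1 0 7 / 2 7 9 / 8 8 2]. Elementwise product with the kernel and sum: 1·-1 + 0·1 + 7·1 + 7·1 + 9·1 + 8·-1 + 8·3 + 2·3.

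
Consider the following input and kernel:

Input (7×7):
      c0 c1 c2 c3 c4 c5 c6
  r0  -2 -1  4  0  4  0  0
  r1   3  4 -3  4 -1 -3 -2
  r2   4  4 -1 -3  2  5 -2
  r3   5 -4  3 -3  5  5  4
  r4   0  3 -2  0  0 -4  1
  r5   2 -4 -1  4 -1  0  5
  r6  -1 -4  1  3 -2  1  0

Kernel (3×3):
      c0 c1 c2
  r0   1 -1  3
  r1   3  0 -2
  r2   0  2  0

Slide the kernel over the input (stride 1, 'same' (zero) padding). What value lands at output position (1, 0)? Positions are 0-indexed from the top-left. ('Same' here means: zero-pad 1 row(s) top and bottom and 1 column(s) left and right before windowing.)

-1

The receptive field on the zero-padded input at this output position is [0 -2 -1 / 0 3 4 / 0 4 4]. Elementwise product with the kernel and sum: 0·1 + -2·-1 + -1·3 + 0·3 + 4·-2 + 4·2.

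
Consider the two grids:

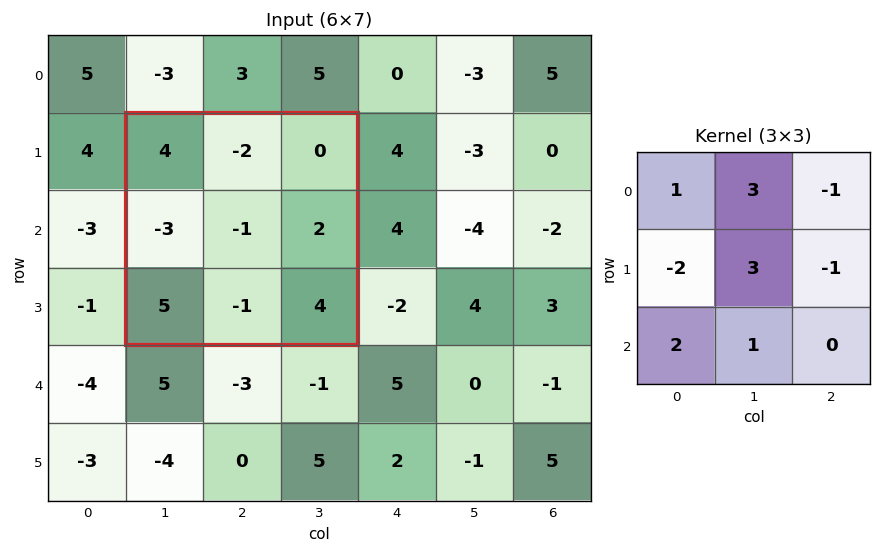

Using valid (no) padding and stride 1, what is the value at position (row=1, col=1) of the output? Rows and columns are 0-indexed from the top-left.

The receptive field on the input at this output position is [4 -2 0 / -3 -1 2 / 5 -1 4]. Elementwise product with the kernel and sum: 4·1 + -2·3 + 0·-1 + -3·-2 + -1·3 + 2·-1 + 5·2 + -1·1.

8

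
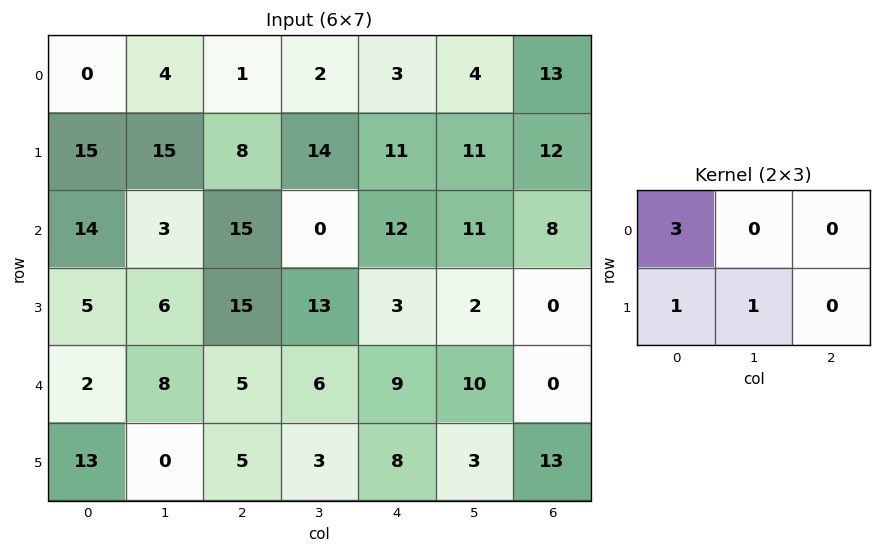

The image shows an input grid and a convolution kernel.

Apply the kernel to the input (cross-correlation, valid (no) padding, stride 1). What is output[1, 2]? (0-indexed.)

The receptive field on the input at this output position is [8 14 11 / 15 0 12]. Elementwise product with the kernel and sum: 8·3 + 15·1 + 0·1.

39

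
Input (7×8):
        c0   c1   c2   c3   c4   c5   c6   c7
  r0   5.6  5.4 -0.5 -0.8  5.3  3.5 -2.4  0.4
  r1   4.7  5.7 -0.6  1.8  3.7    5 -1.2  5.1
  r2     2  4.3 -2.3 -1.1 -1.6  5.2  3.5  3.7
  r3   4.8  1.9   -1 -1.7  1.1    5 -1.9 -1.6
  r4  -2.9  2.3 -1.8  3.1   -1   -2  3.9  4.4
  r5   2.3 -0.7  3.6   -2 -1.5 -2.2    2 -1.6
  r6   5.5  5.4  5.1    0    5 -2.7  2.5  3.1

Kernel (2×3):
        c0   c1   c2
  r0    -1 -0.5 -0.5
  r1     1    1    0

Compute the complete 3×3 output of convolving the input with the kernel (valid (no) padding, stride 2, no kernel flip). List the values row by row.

2.35 -0.55 2.85
3.7 0.95 3.35
4.25 2.35 -3.65

Output[0,0]: The receptive field on the input at this output position is [5.6 5.4 -0.5 / 4.7 5.7 -0.6]. Elementwise product with the kernel and sum: 5.6·-1 + 5.4·-0.5 + -0.5·-0.5 + 4.7·1 + 5.7·1.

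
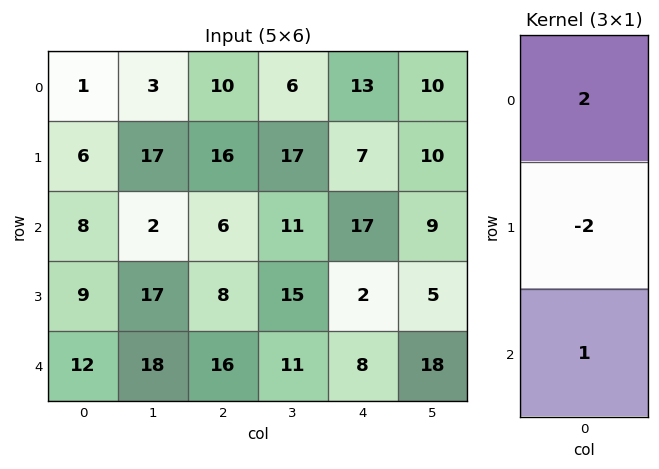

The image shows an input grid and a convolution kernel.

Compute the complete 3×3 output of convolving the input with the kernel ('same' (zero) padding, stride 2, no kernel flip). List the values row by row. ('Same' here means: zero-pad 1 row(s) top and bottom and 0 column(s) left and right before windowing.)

Output[0,0]: The receptive field on the zero-padded input at this output position is [0 / 1 / 6]. Elementwise product with the kernel and sum: 0·2 + 1·-2 + 6·1.
Output[0,1]: The receptive field on the zero-padded input at this output position is [0 / 10 / 16]. Elementwise product with the kernel and sum: 0·2 + 10·-2 + 16·1.

4 -4 -19
5 28 -18
-6 -16 -12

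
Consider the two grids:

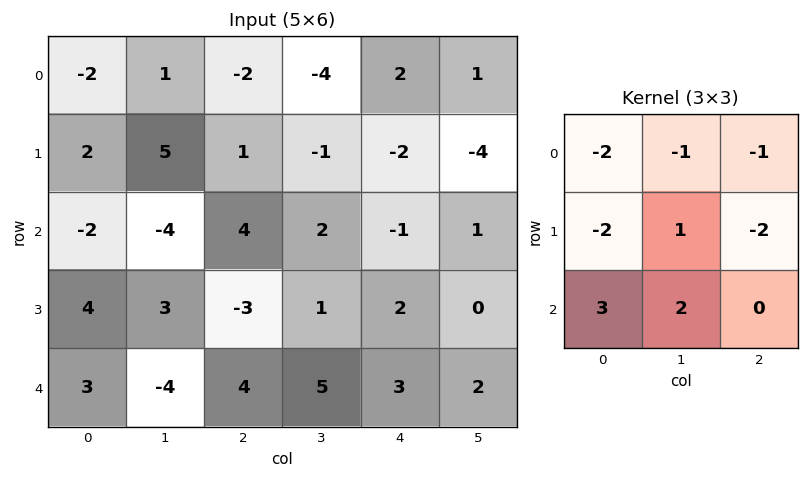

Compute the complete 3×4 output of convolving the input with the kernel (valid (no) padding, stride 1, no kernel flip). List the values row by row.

-10 -7 23 17
0 1 -10 8
6 -13 16 17

Output[0,0]: The receptive field on the input at this output position is [-2 1 -2 / 2 5 1 / -2 -4 4]. Elementwise product with the kernel and sum: -2·-2 + 1·-1 + -2·-1 + 2·-2 + 5·1 + 1·-2 + -2·3 + -4·2.
Output[0,1]: The receptive field on the input at this output position is [1 -2 -4 / 5 1 -1 / -4 4 2]. Elementwise product with the kernel and sum: 1·-2 + -2·-1 + -4·-1 + 5·-2 + 1·1 + -1·-2 + -4·3 + 4·2.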